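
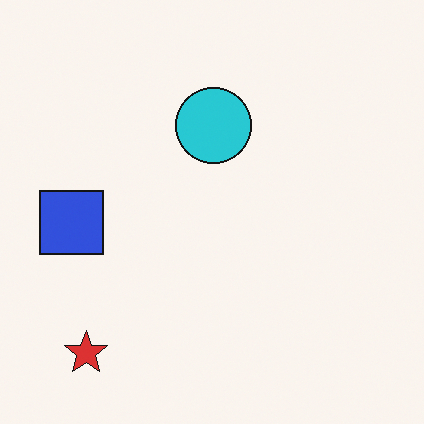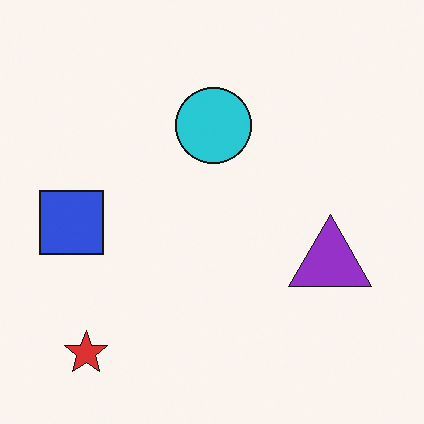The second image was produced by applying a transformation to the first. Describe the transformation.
It was overlaid with an additional purple triangle.

A purple triangle appears in the second image that is absent from the first.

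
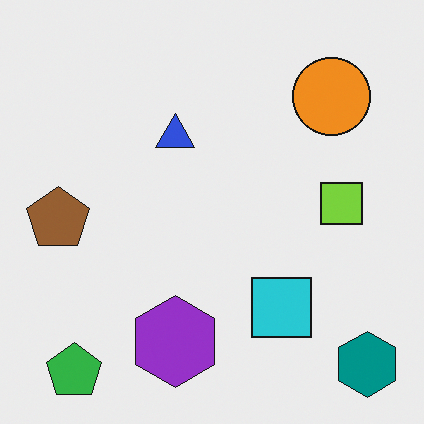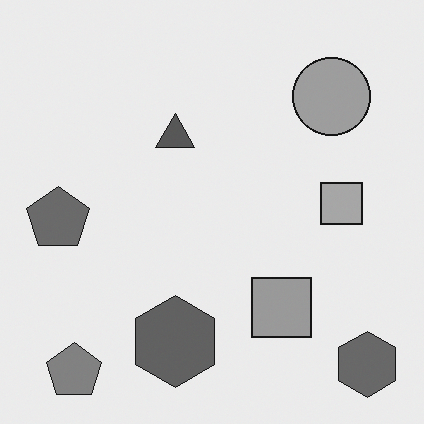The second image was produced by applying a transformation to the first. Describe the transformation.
The second image is the first converted to grayscale.

All color is removed — every shape is now a shade of grey.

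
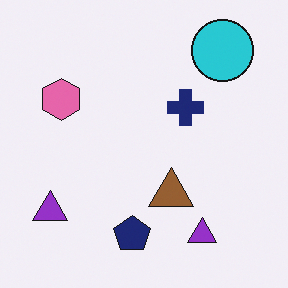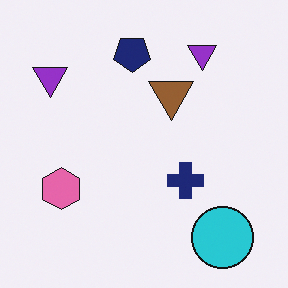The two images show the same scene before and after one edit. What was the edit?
It was flipped vertically (top ↔ bottom).

The cyan circle is in the top-right of the first image and the bottom-right of the second — shapes on opposite sides of the horizontal midline have swapped in a mirror flip.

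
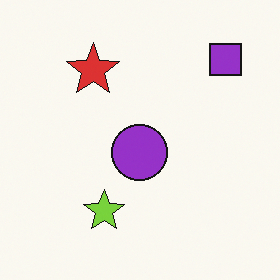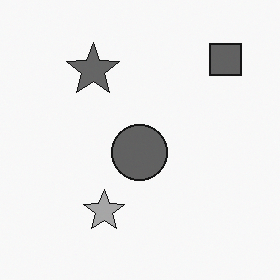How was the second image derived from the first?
The second image is the first converted to grayscale.

All color is removed — every shape is now a shade of grey.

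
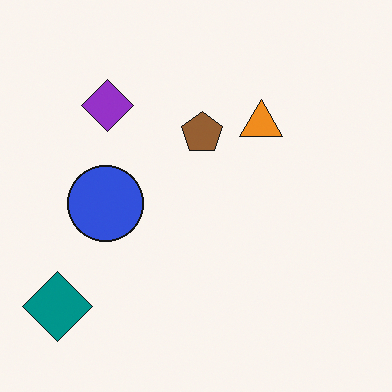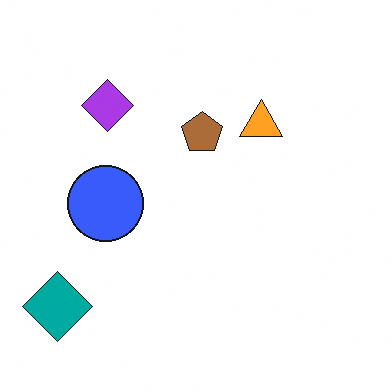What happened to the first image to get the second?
The image was brightened a little.

Every pixel — background and shapes alike — is uniformly brightened.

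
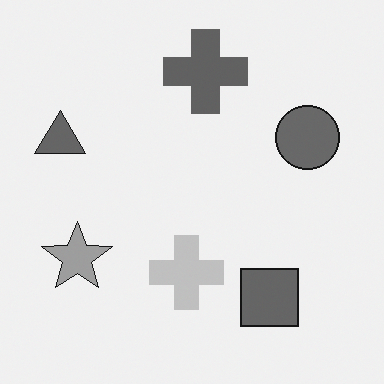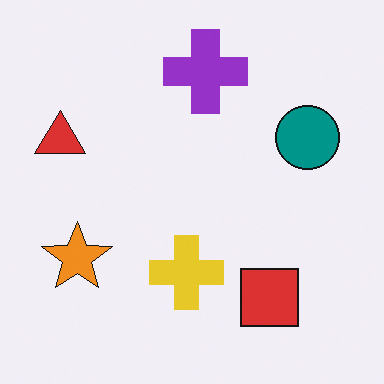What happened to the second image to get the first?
Converted to grayscale.

All color is removed — every shape is now a shade of grey.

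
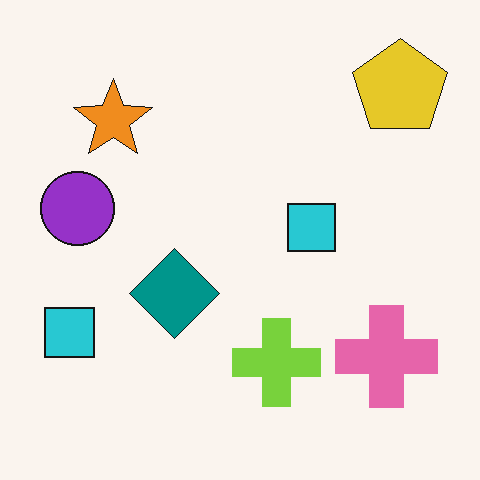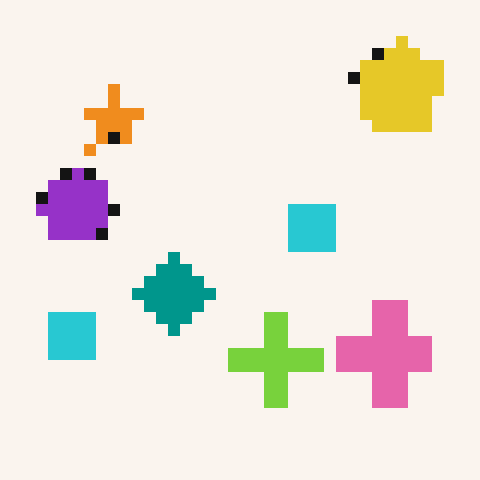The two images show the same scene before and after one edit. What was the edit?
This is the original image coarsely pixelated.

Shapes are reduced to large square blocks; fine edges and outlines are lost — a downscale-then-upscale (mosaic) effect.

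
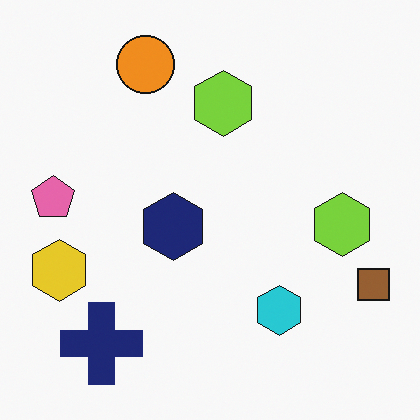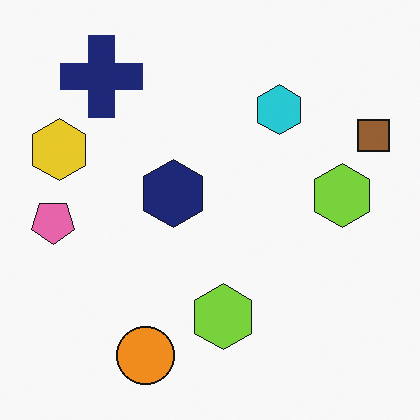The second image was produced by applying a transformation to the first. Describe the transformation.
The image was flipped vertically (top ↔ bottom).

The orange circle is in the top of the first image and the bottom of the second — shapes on opposite sides of the horizontal midline have swapped in a mirror flip.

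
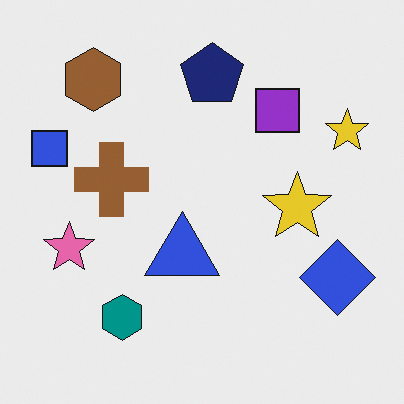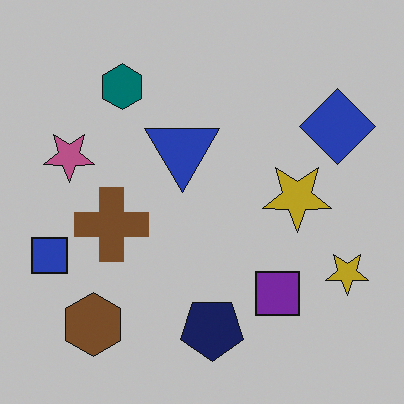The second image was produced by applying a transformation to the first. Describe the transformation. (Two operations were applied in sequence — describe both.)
The transformation is: flipped vertically (top ↔ bottom), then darkened a little.

The navy pentagon is in the top of the first image and the bottom of the second — shapes on opposite sides of the horizontal midline have swapped in a mirror flip. Every pixel — background and shapes alike — is uniformly darkened.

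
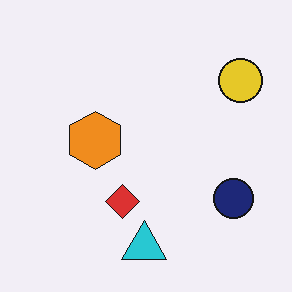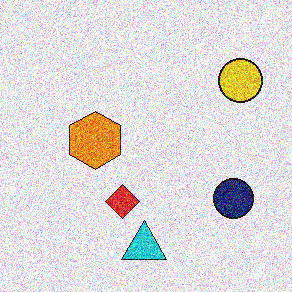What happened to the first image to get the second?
Degraded with strong gaussian noise.

Random speckle covers the whole image, including the flat background.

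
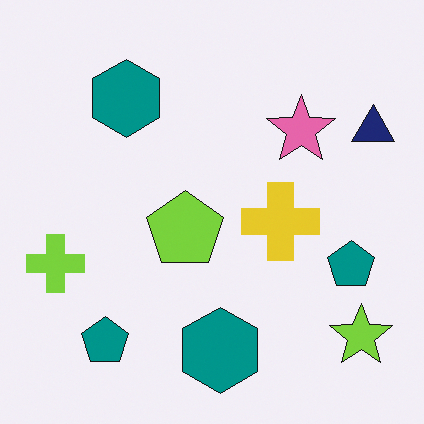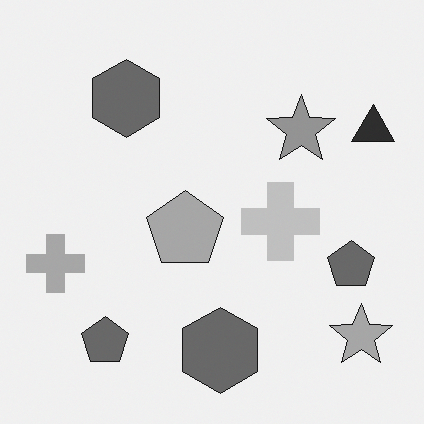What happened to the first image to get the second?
The image was converted to grayscale.

All color is removed — every shape is now a shade of grey.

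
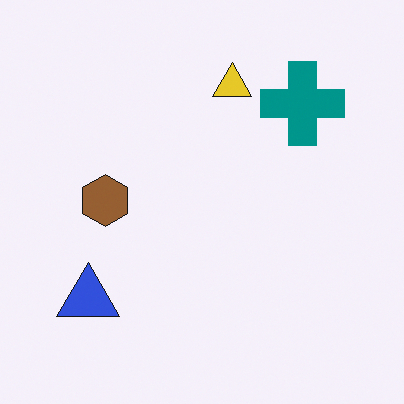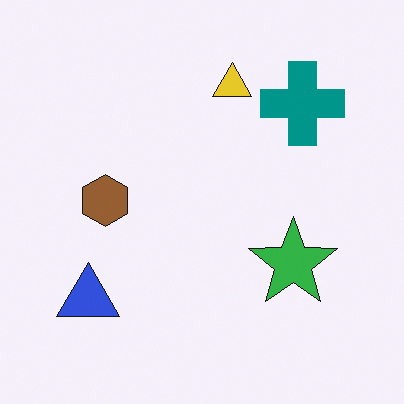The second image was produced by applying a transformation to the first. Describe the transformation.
The second image is the first overlaid with an additional green star.

A green star appears in the second image that is absent from the first.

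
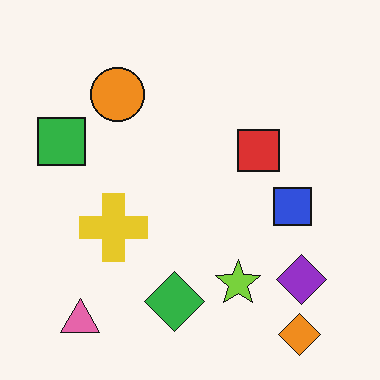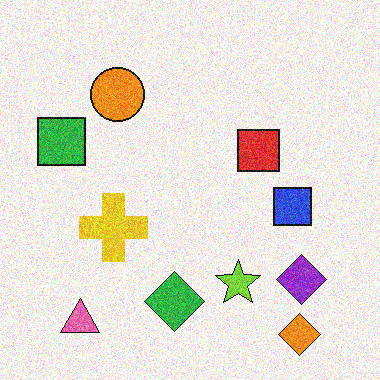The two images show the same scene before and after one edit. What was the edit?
The second image is the first degraded with visible gaussian noise.

Random speckle covers the whole image, including the flat background.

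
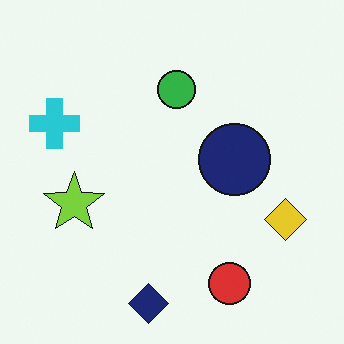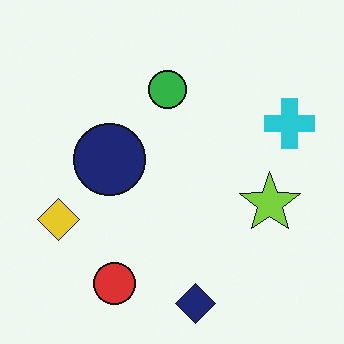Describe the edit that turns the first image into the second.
It was flipped horizontally (left ↔ right).

The cyan cross is in the left of the first image and the right of the second — shapes on opposite sides of the vertical midline have swapped in a mirror flip.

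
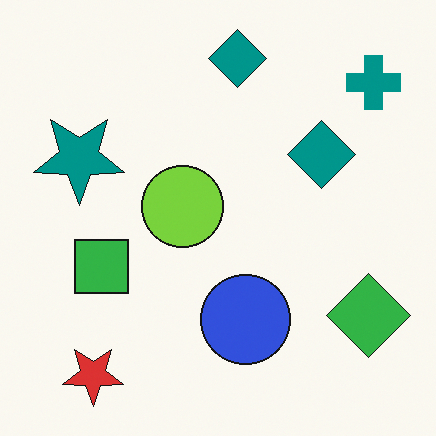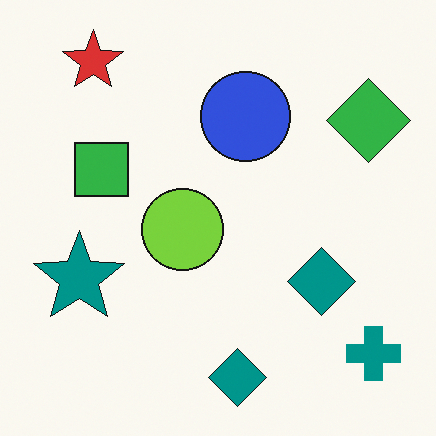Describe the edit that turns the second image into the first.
The image was flipped vertically (top ↔ bottom).

The red star is in the top-left of the second image and the bottom-left of the first — shapes on opposite sides of the horizontal midline have swapped in a mirror flip.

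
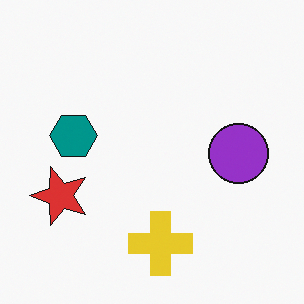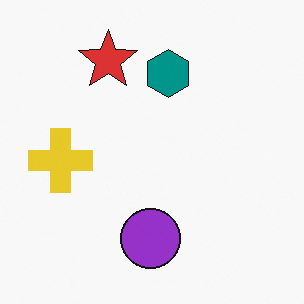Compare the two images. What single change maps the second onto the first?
It was rotated 90° counter-clockwise.

The red star sits in the top of the second image and the left of the first — consistent with a whole-image 90° counter-clockwise rotation.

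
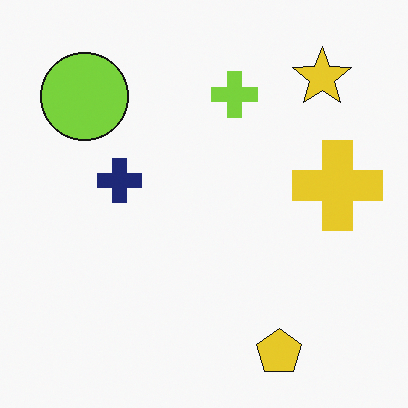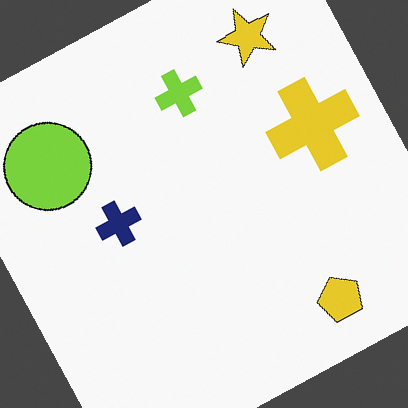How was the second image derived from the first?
The transformation is: rotated counter-clockwise by a clearly visible amount.

Every shape is tilted by the same angle and the image corners show triangular fill wedges — a whole-image rotation by a non-right angle.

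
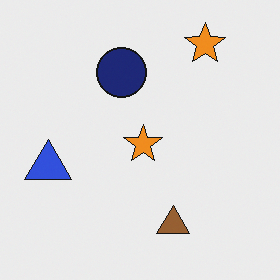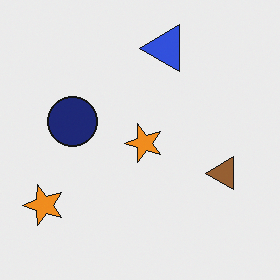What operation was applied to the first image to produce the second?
The image was transposed (reflected across the top-left ↔ bottom-right diagonal).

Shapes have swapped their row and column positions — what was in the top-right is now in the bottom-left — a diagonal reflection.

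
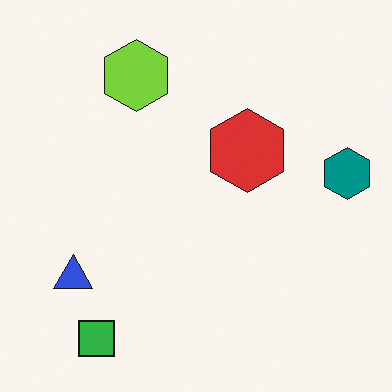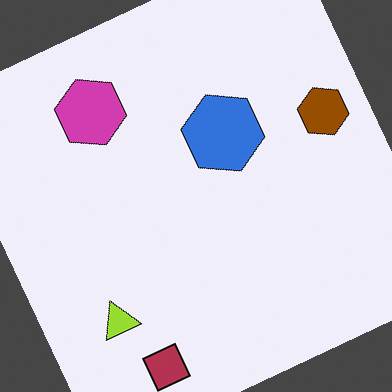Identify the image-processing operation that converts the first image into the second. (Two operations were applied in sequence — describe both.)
The image was hue-shifted through roughly half the color wheel, then rotated counter-clockwise by a moderate amount.

Every shape's color has rotated by the same amount around the hue wheel — a uniform hue shift. Every shape is tilted by the same angle and the image corners show triangular fill wedges — a whole-image rotation by a non-right angle.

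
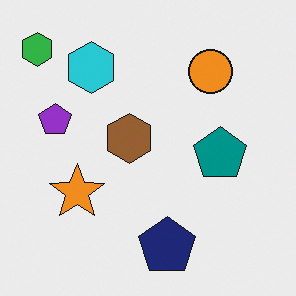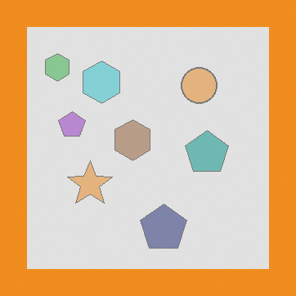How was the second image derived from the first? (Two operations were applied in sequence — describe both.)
Washed out (contrast reduced), then framed with a orange border.

Tones are pushed toward mid-grey across the whole image — a global contrast change. A solid orange frame runs around the edge of the second image, with the content slightly shrunk inside it.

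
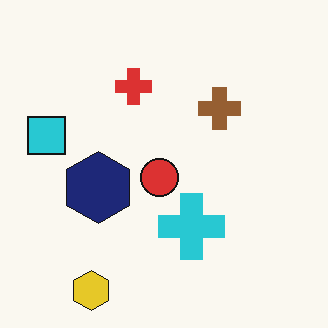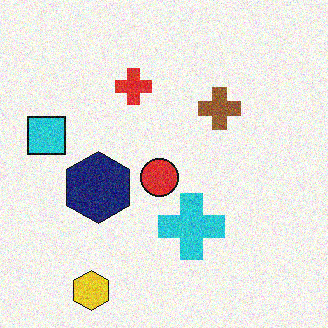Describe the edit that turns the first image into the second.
Degraded with visible gaussian noise.

Random speckle covers the whole image, including the flat background.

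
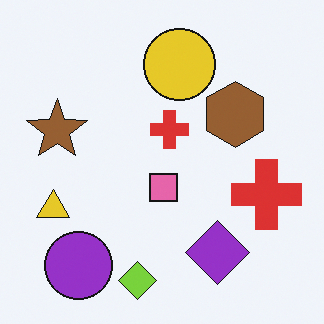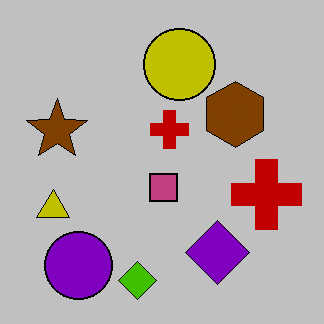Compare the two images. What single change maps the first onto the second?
This is the original image aggressively posterized.

Each flat color has snapped to a coarser quantized level — most visibly, the near-white background has dropped to a flat grey.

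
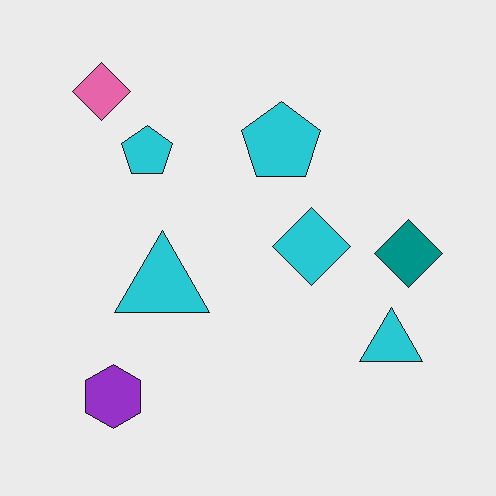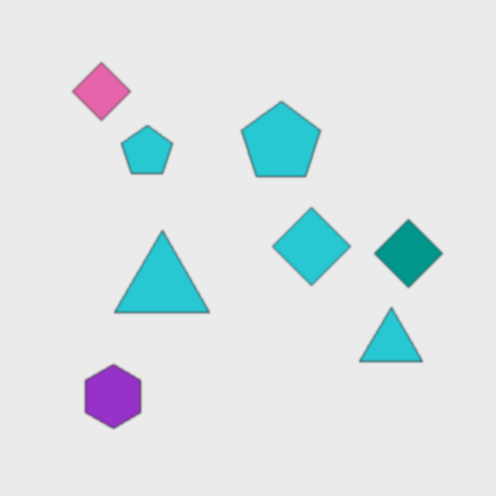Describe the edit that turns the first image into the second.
The second image is the first given a subtle gaussian blur.

Shape edges and outlines are uniformly softened across the whole image.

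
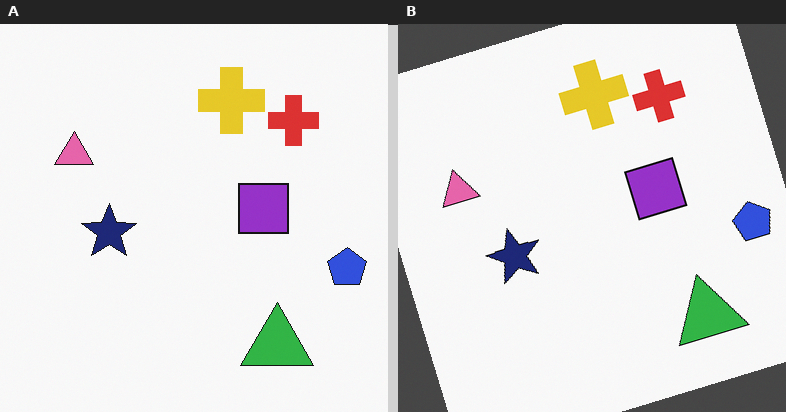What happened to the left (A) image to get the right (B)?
The right (B) image is the left (A) rotated counter-clockwise by a clearly visible amount.

Every shape is tilted by the same angle and the image corners show triangular fill wedges — a whole-image rotation by a non-right angle.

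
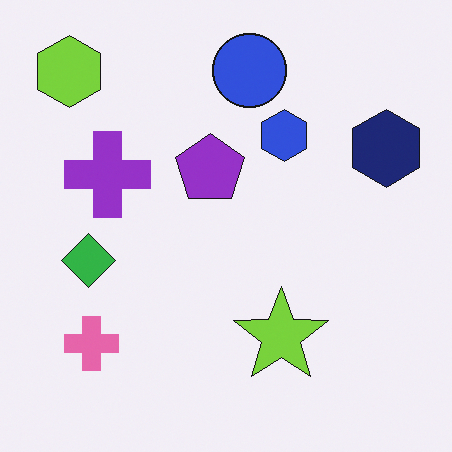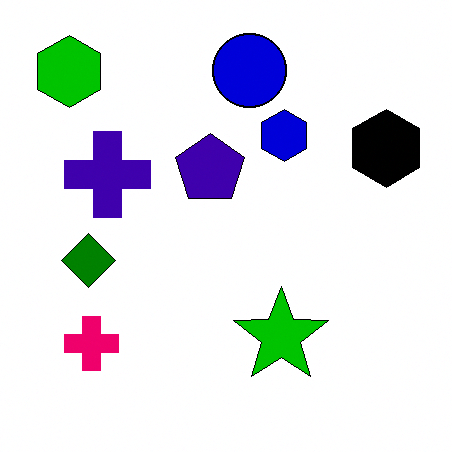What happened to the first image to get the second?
Boosted in contrast.

Tones are pushed away from mid-grey across the whole image — a global contrast change.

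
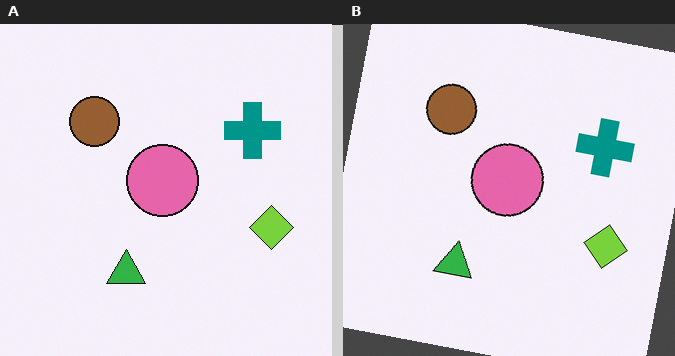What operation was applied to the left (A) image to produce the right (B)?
The image was rotated clockwise by a small amount.

Every shape is tilted by the same angle and the image corners show triangular fill wedges — a whole-image rotation by a non-right angle.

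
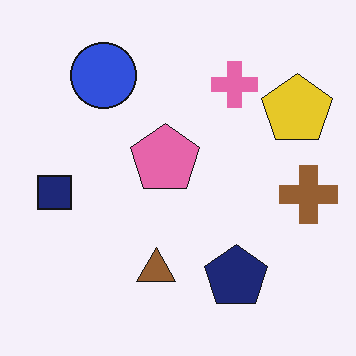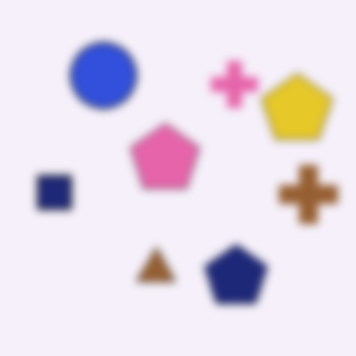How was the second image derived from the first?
This is the original image moderately blurred.

Shape edges and outlines are uniformly softened across the whole image.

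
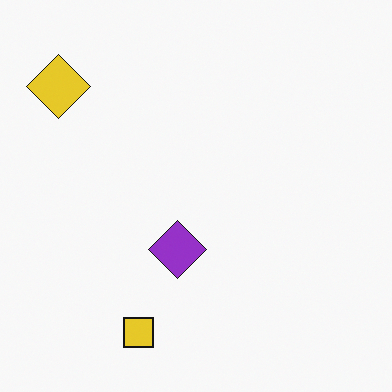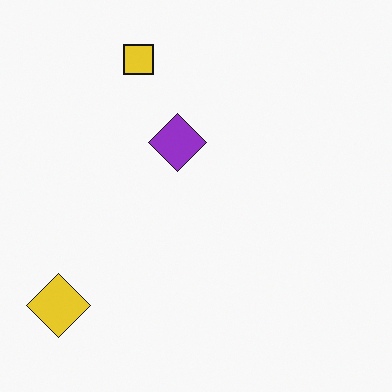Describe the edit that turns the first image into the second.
It was flipped vertically (top ↔ bottom).

The yellow square is in the bottom of the first image and the top of the second — shapes on opposite sides of the horizontal midline have swapped in a mirror flip.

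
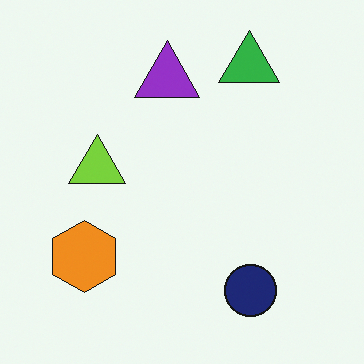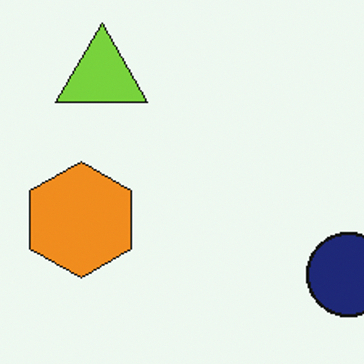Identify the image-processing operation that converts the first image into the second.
The second image is the first cropped slightly and scaled back up.

The visible shapes are larger and the field of view is narrower; shapes near the original edges may be partly or wholly outside the frame — a crop-and-rescale.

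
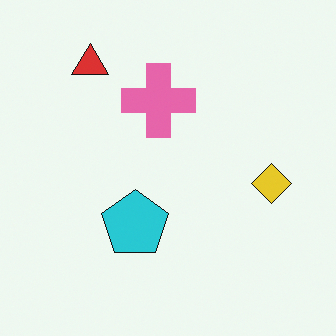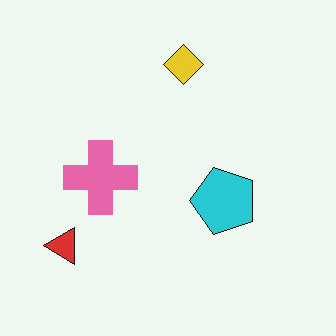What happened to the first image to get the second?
The image was rotated 90° counter-clockwise.

The red triangle sits in the top-left of the first image and the bottom-left of the second — consistent with a whole-image 90° counter-clockwise rotation.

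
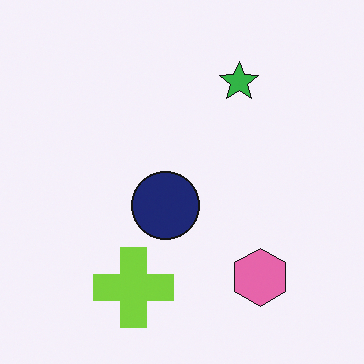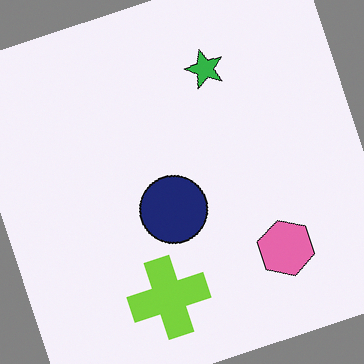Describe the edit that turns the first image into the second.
The second image is the first rotated counter-clockwise by a moderate amount.

Every shape is tilted by the same angle and the image corners show triangular fill wedges — a whole-image rotation by a non-right angle.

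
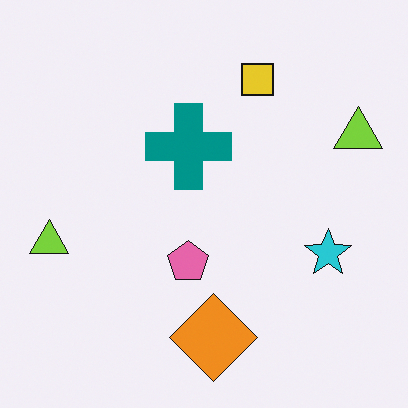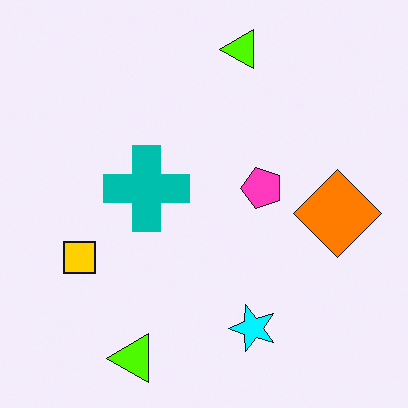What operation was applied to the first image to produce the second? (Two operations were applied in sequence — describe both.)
Made much more vivid (saturation change), then transposed (reflected across the top-left ↔ bottom-right diagonal).

All colors are more vivid — a global saturation change. Shapes have swapped their row and column positions — what was in the top-right is now in the bottom-left — a diagonal reflection.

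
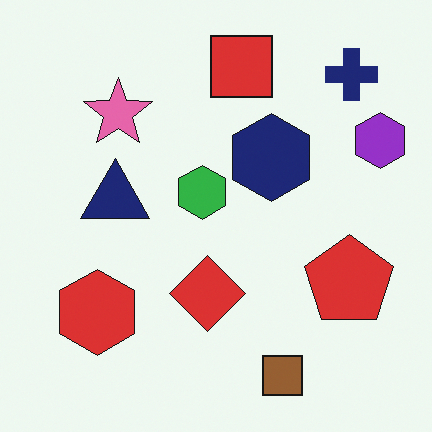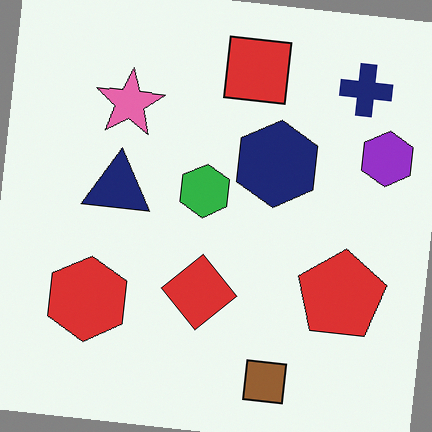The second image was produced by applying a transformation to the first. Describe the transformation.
The image was rotated clockwise by a small amount.

Every shape is tilted by the same angle and the image corners show triangular fill wedges — a whole-image rotation by a non-right angle.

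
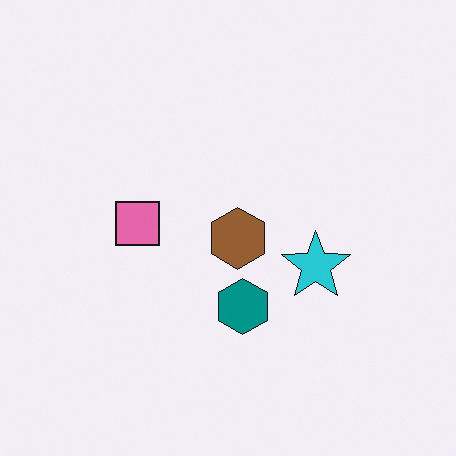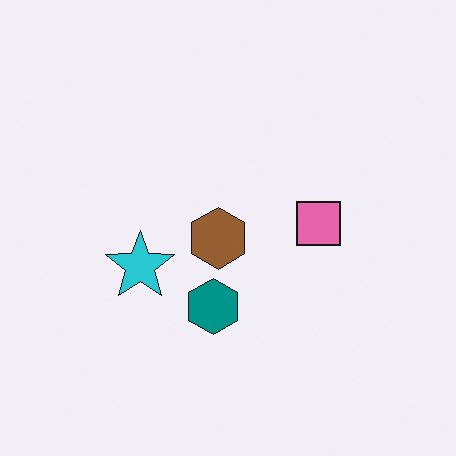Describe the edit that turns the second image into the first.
It was flipped horizontally (left ↔ right).

The pink square is in the right of the second image and the left of the first — shapes on opposite sides of the vertical midline have swapped in a mirror flip.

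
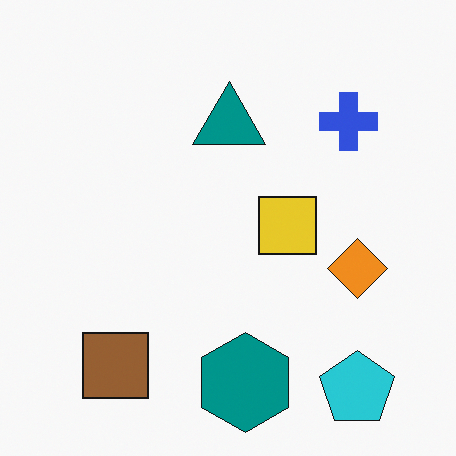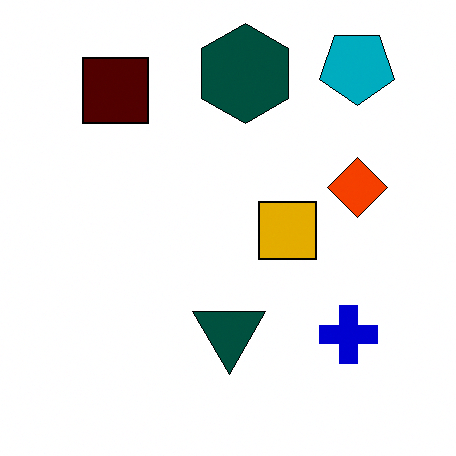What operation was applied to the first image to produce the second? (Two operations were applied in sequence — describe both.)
This is the original image boosted in contrast, then flipped vertically (top ↔ bottom).

Tones are pushed away from mid-grey across the whole image — a global contrast change. The cyan pentagon is in the bottom-right of the first image and the top-right of the second — shapes on opposite sides of the horizontal midline have swapped in a mirror flip.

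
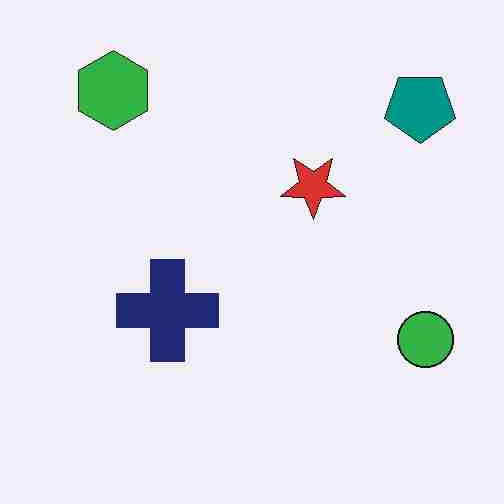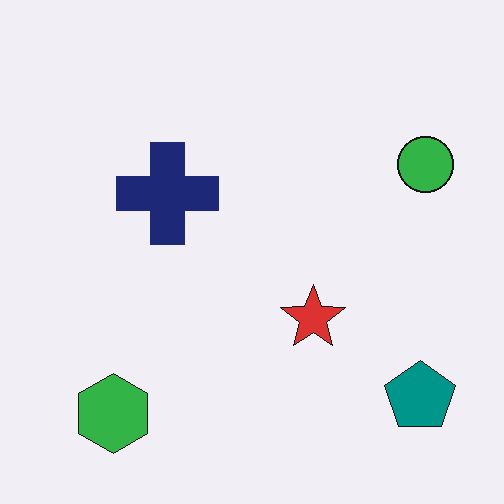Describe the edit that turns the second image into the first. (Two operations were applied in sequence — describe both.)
The transformation is: heavily JPEG-compressed with obvious blocking artifacts, then flipped vertically (top ↔ bottom).

Blocky 8×8 compression artifacts appear around shape edges and the flat background shows ringing — characteristic JPEG degradation. The green hexagon is in the bottom-left of the second image and the top-left of the first — shapes on opposite sides of the horizontal midline have swapped in a mirror flip.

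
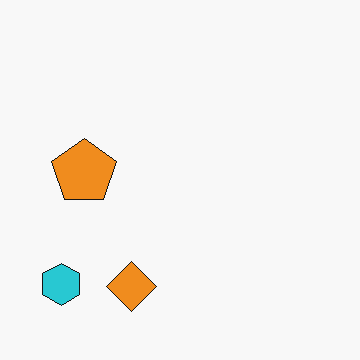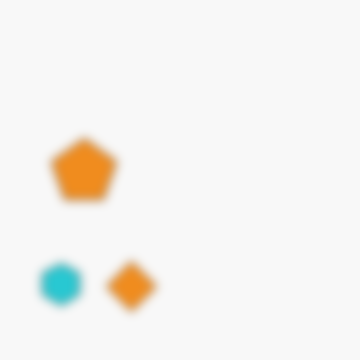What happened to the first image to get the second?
The transformation is: strongly gaussian-blurred.

Shape edges and outlines are uniformly softened across the whole image.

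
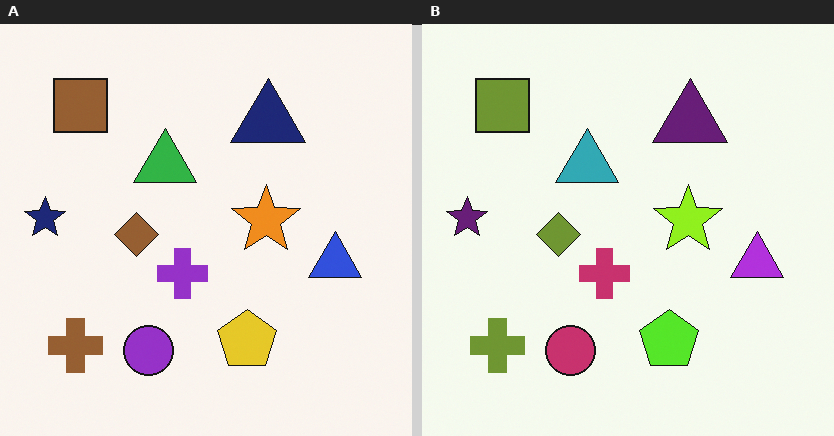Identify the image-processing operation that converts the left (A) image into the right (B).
The image was hue-shifted by a small amount.

Every shape's color has rotated by the same amount around the hue wheel — a uniform hue shift.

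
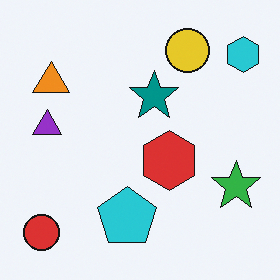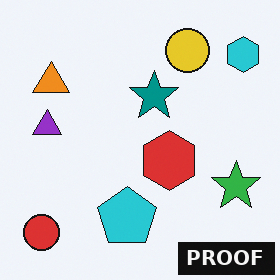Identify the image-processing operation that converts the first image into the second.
It was watermarked with the text "PROOF" in the lower-right corner.

A dark label reading "PROOF" appears in the lower-right corner.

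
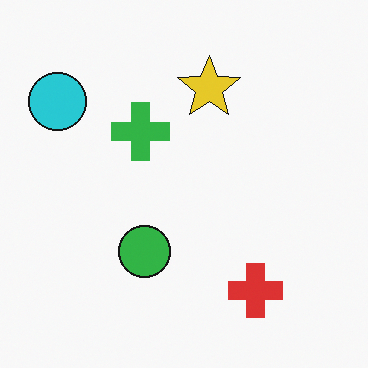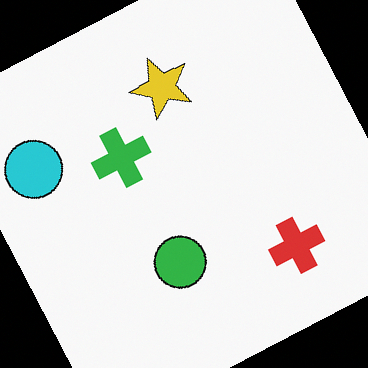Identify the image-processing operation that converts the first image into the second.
The transformation is: rotated counter-clockwise by a clearly visible amount.

Every shape is tilted by the same angle and the image corners show triangular fill wedges — a whole-image rotation by a non-right angle.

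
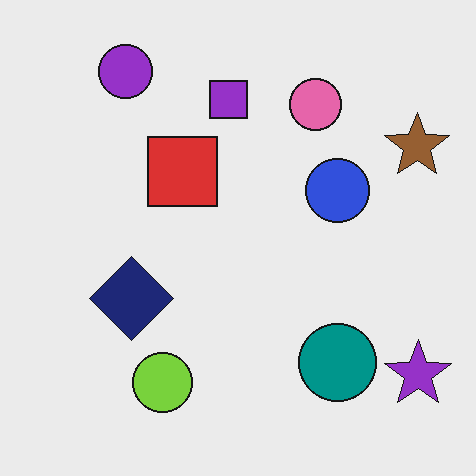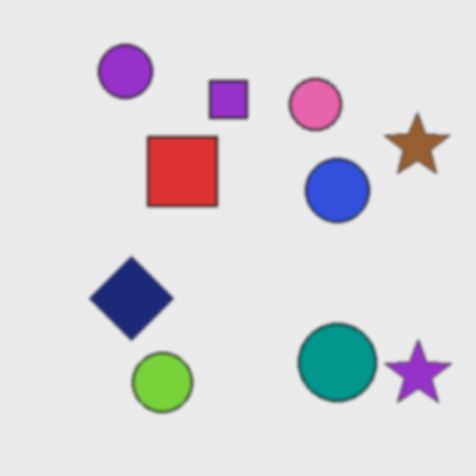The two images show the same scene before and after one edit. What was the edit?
The transformation is: lightly blurred.

Shape edges and outlines are uniformly softened across the whole image.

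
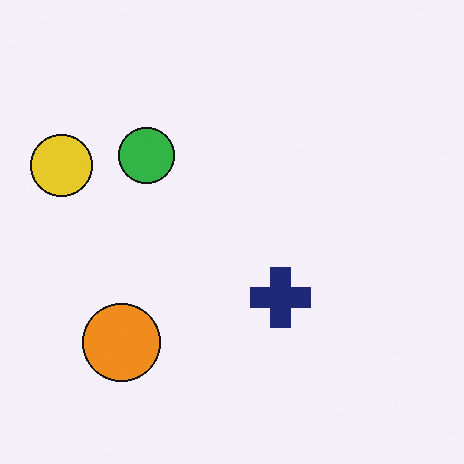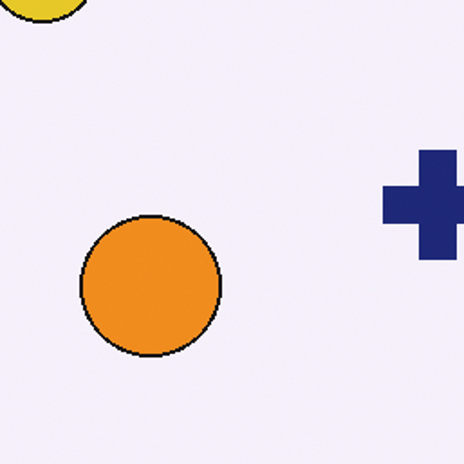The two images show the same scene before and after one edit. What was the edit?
The second image is the first cropped to a noticeably smaller region and rescaled.

The visible shapes are larger and the field of view is narrower; shapes near the original edges may be partly or wholly outside the frame — a crop-and-rescale.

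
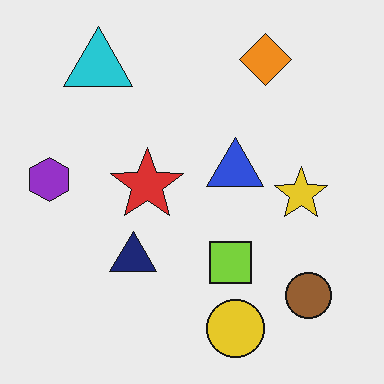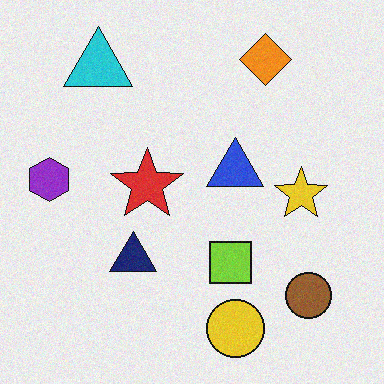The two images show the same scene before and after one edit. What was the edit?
The second image is the first degraded with subtle gaussian noise.

Random speckle covers the whole image, including the flat background.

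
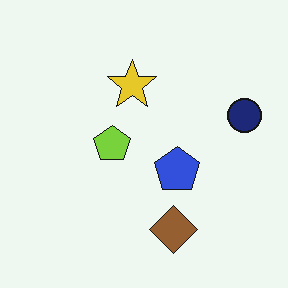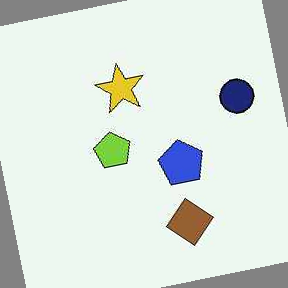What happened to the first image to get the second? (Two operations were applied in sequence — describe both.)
It was given moderate JPEG compression, then rotated counter-clockwise by a small amount.

Blocky 8×8 compression artifacts appear around shape edges and the flat background shows ringing — characteristic JPEG degradation. Every shape is tilted by the same angle and the image corners show triangular fill wedges — a whole-image rotation by a non-right angle.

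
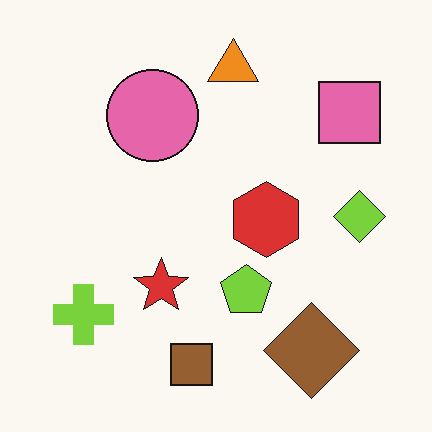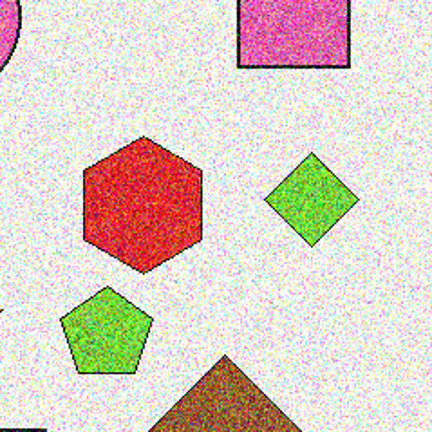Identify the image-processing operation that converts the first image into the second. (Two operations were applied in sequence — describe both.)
Degraded with heavy additive noise, then cropped tightly and scaled back up.

Random speckle covers the whole image, including the flat background. The visible shapes are larger and the field of view is narrower; shapes near the original edges may be partly or wholly outside the frame — a crop-and-rescale.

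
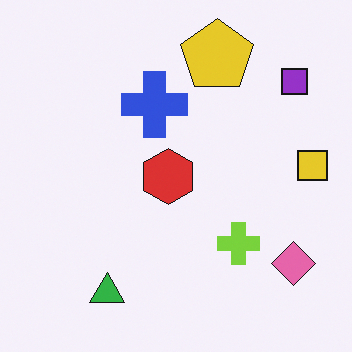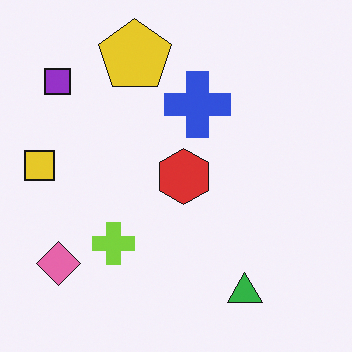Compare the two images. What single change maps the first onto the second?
The second image is the first flipped horizontally (left ↔ right).

The yellow square is in the right of the first image and the left of the second — shapes on opposite sides of the vertical midline have swapped in a mirror flip.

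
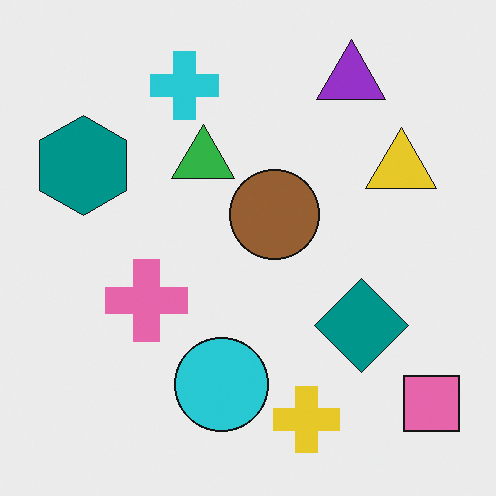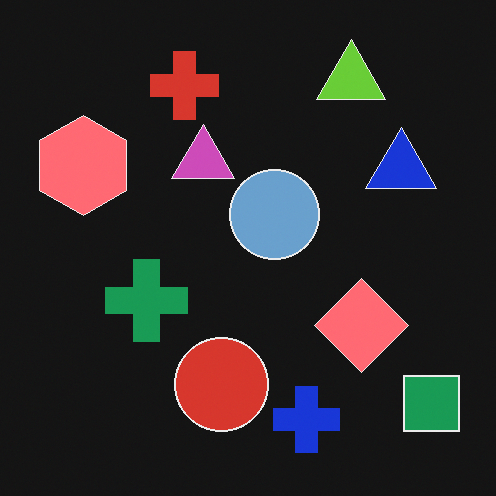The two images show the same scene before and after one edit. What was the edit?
The transformation is: color-inverted (negative).

The light background has become dark and every shape's color is its complement — a photographic negative.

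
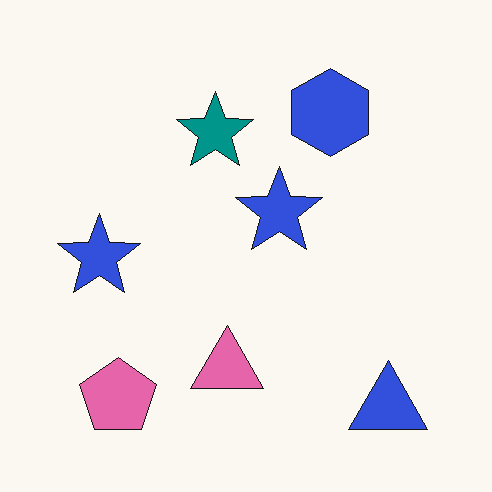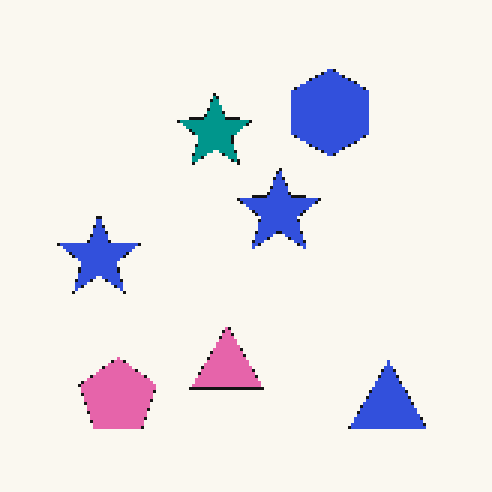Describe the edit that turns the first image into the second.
The transformation is: mildly pixelated.

Shapes are reduced to large square blocks; fine edges and outlines are lost — a downscale-then-upscale (mosaic) effect.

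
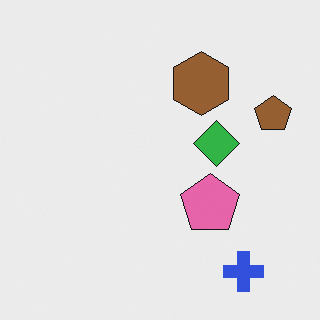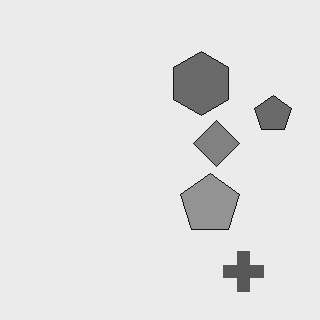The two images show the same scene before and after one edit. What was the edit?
It was converted to grayscale.

All color is removed — every shape is now a shade of grey.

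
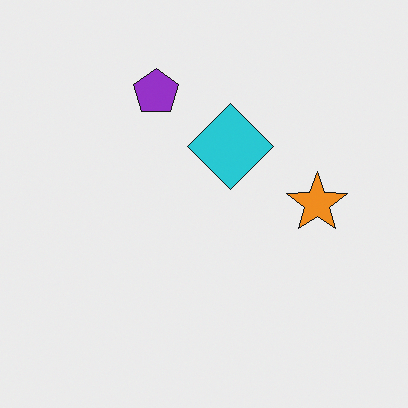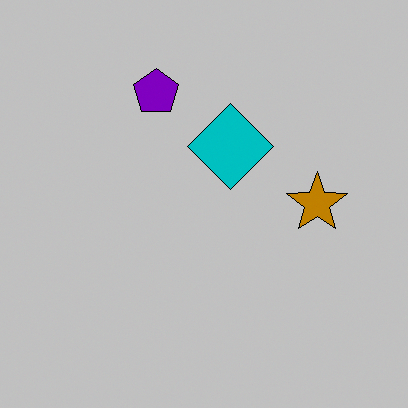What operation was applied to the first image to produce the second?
Heavily posterized to just a handful of flat colors.

Each flat color has snapped to a coarser quantized level — most visibly, the near-white background has dropped to a flat grey.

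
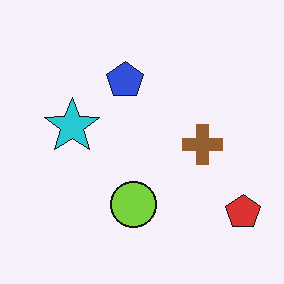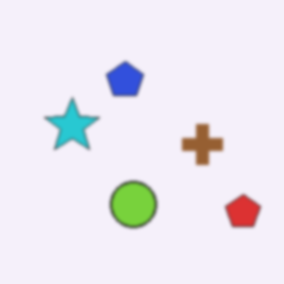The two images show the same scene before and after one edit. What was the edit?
Lightly blurred.

Shape edges and outlines are uniformly softened across the whole image.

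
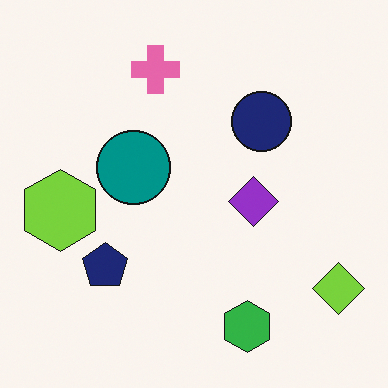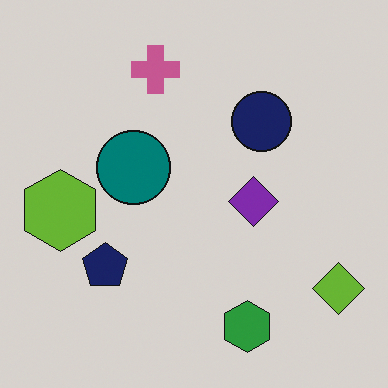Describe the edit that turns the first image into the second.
Slightly darkened.

Every pixel — background and shapes alike — is uniformly darkened.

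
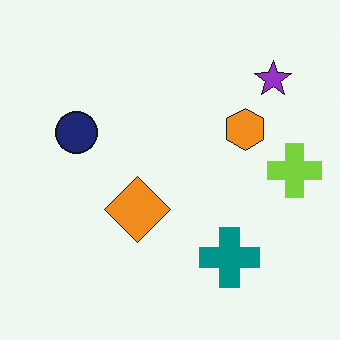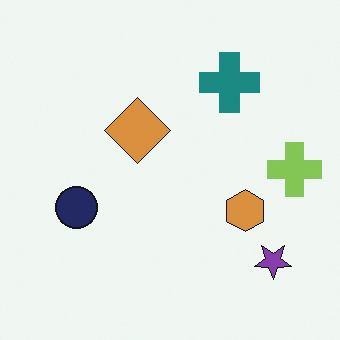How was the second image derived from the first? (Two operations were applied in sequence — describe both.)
It was flipped vertically (top ↔ bottom), then slightly desaturated.

The purple star is in the top-right of the first image and the bottom-right of the second — shapes on opposite sides of the horizontal midline have swapped in a mirror flip. All colors are more muted and greyish — a global saturation change.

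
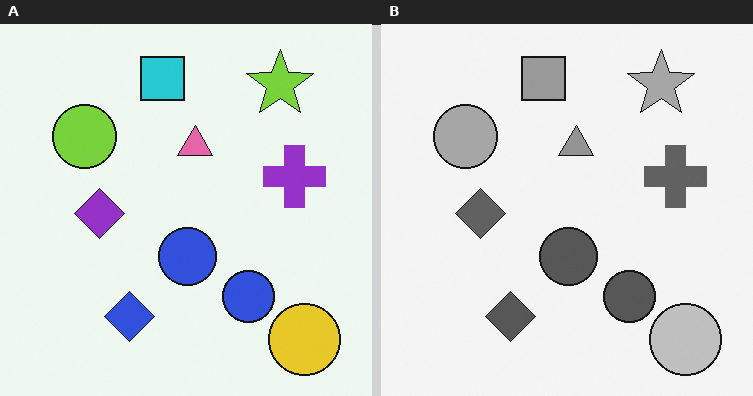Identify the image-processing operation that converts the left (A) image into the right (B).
Converted to grayscale.

All color is removed — every shape is now a shade of grey.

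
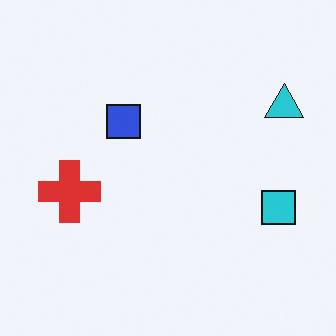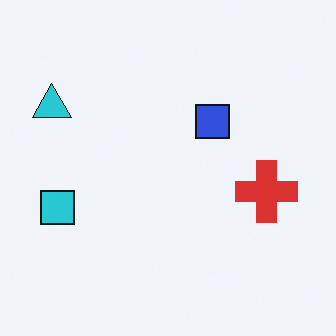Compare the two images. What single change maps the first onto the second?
Flipped horizontally (left ↔ right).

The cyan triangle is in the top-right of the first image and the top-left of the second — shapes on opposite sides of the vertical midline have swapped in a mirror flip.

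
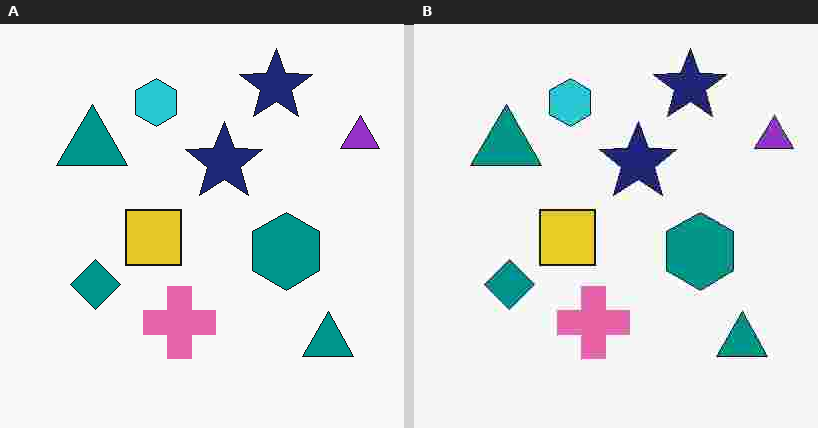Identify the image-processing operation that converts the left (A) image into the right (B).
It was heavily JPEG-compressed with obvious blocking artifacts.

Blocky 8×8 compression artifacts appear around shape edges and the flat background shows ringing — characteristic JPEG degradation.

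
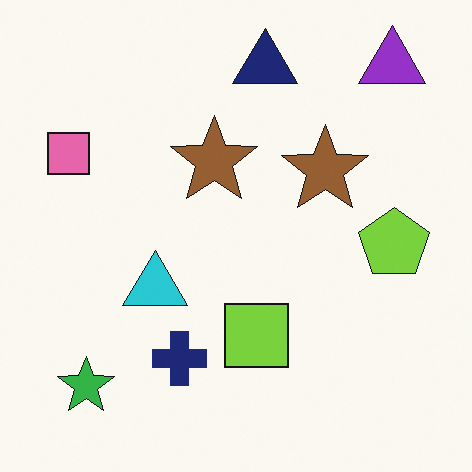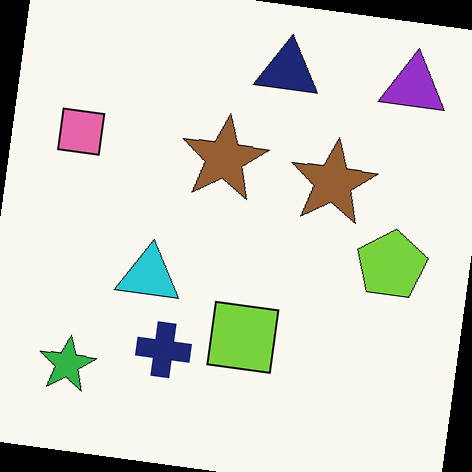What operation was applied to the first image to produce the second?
Rotated clockwise by a slight angle.

Every shape is tilted by the same angle and the image corners show triangular fill wedges — a whole-image rotation by a non-right angle.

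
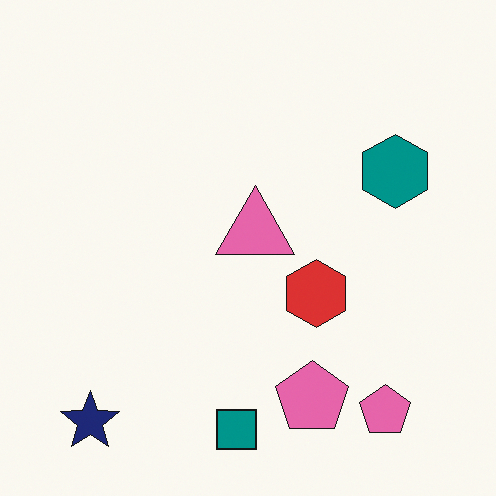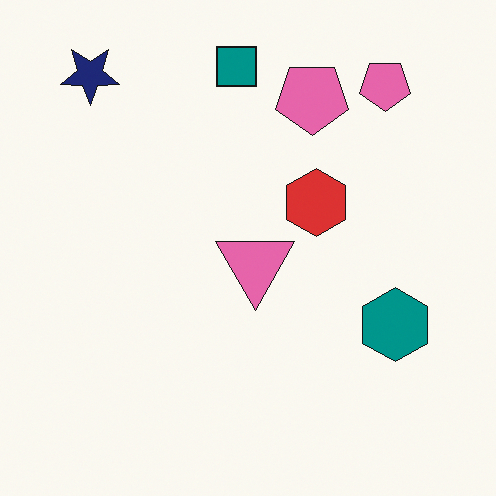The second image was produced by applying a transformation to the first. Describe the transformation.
Flipped vertically (top ↔ bottom).

The teal square is in the bottom of the first image and the top of the second — shapes on opposite sides of the horizontal midline have swapped in a mirror flip.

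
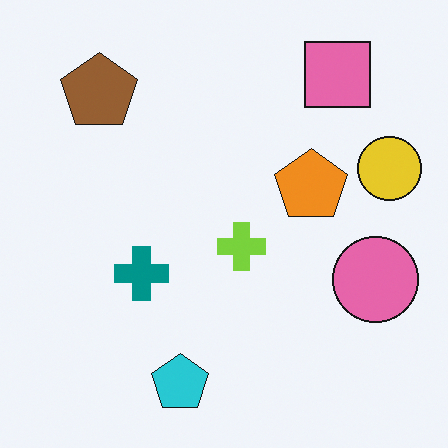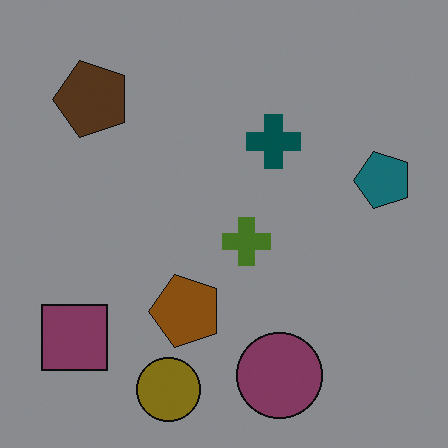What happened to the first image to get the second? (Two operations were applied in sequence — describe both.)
Transposed (reflected across the top-left ↔ bottom-right diagonal), then substantially darkened.

Shapes have swapped their row and column positions — what was in the top-right is now in the bottom-left — a diagonal reflection. Every pixel — background and shapes alike — is uniformly darkened.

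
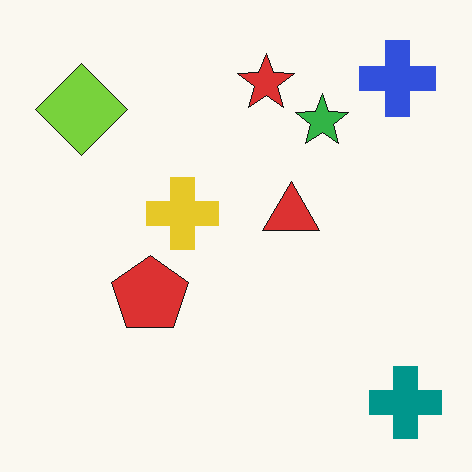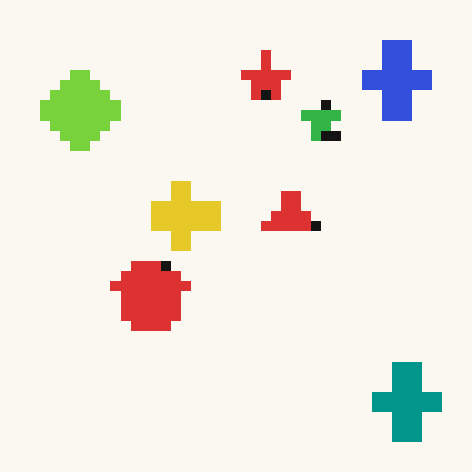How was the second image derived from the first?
This is the original image heavily pixelated into large blocks.

Shapes are reduced to large square blocks; fine edges and outlines are lost — a downscale-then-upscale (mosaic) effect.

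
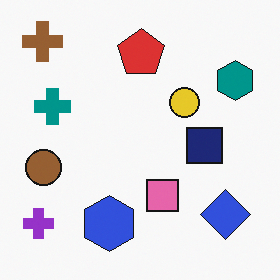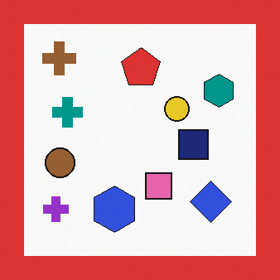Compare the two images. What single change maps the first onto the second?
This is the original image framed with a red border.

A solid red frame runs around the edge of the second image, with the content slightly shrunk inside it.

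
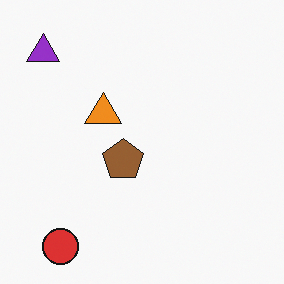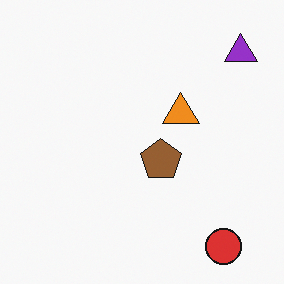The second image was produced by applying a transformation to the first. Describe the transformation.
This is the original image flipped horizontally (left ↔ right).

The purple triangle is in the top-left of the first image and the top-right of the second — shapes on opposite sides of the vertical midline have swapped in a mirror flip.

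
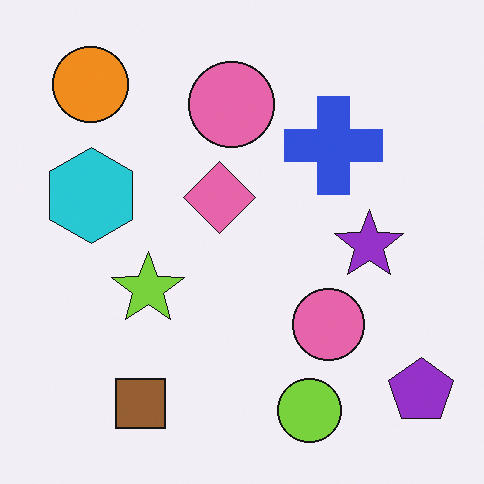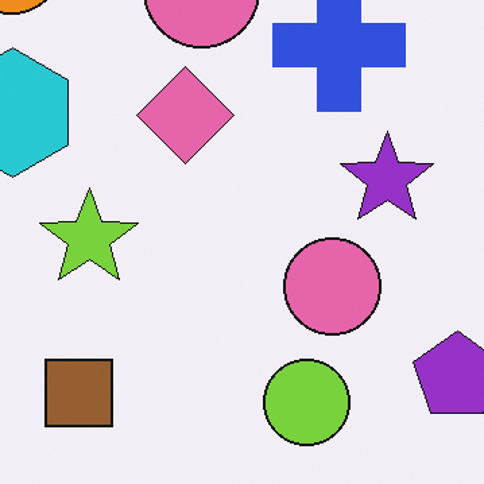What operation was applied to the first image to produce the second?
This is the original image cropped to a modestly smaller region and rescaled.

The visible shapes are larger and the field of view is narrower; shapes near the original edges may be partly or wholly outside the frame — a crop-and-rescale.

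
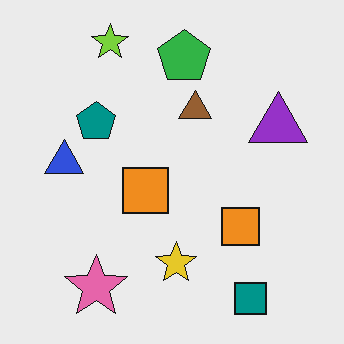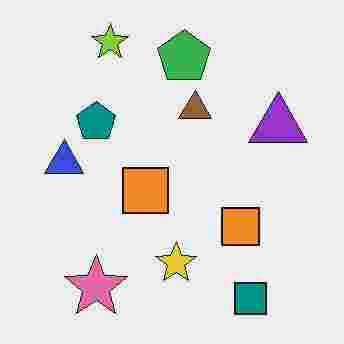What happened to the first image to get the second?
This is the original image heavily JPEG-compressed with obvious blocking artifacts.

Blocky 8×8 compression artifacts appear around shape edges and the flat background shows ringing — characteristic JPEG degradation.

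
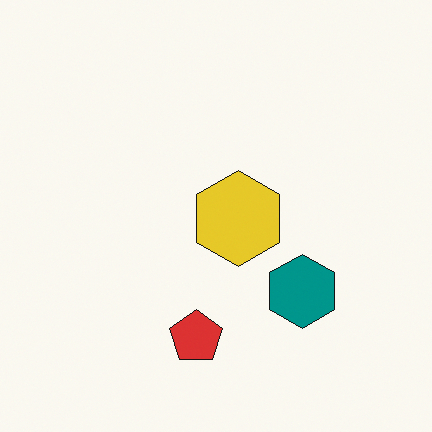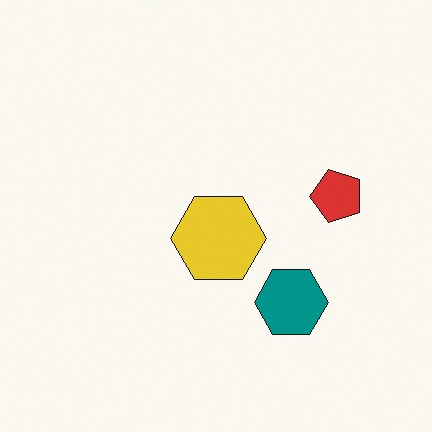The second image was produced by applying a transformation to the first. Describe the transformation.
The image was transposed (reflected across the top-left ↔ bottom-right diagonal).

Shapes have swapped their row and column positions — what was in the top-right is now in the bottom-left — a diagonal reflection.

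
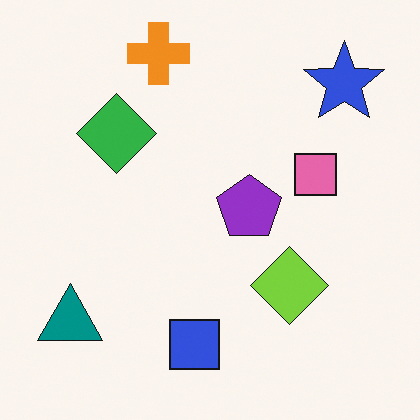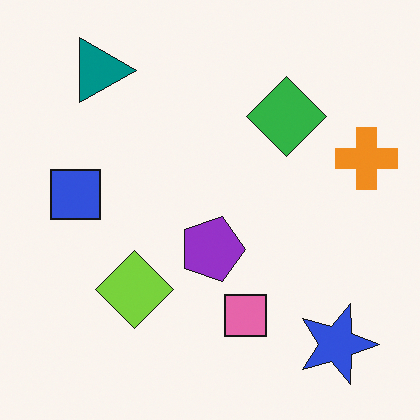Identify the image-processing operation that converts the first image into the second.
The transformation is: rotated 90° clockwise.

The blue star sits in the top-right of the first image and the bottom-right of the second — consistent with a whole-image 90° clockwise rotation.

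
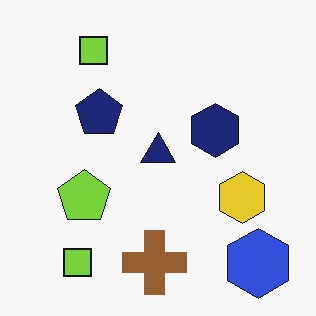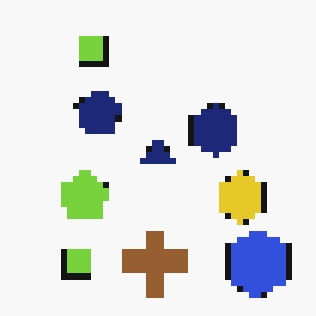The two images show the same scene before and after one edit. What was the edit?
Moderately pixelated.

Shapes are reduced to large square blocks; fine edges and outlines are lost — a downscale-then-upscale (mosaic) effect.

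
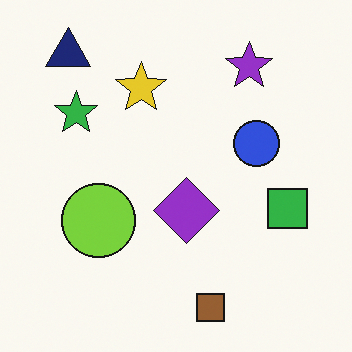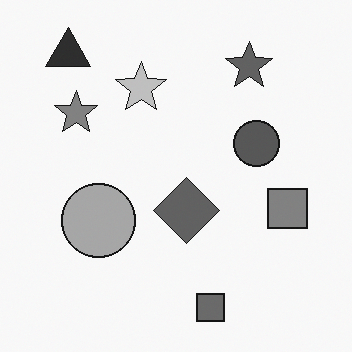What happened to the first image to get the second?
It was converted to grayscale.

All color is removed — every shape is now a shade of grey.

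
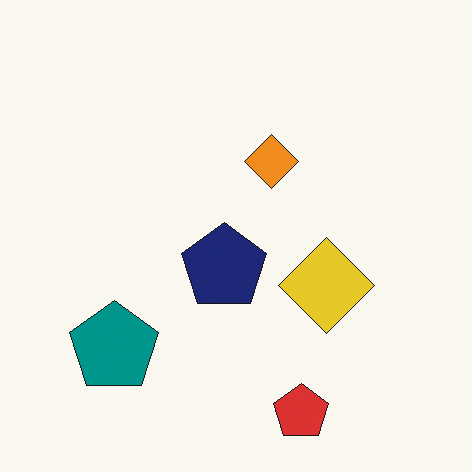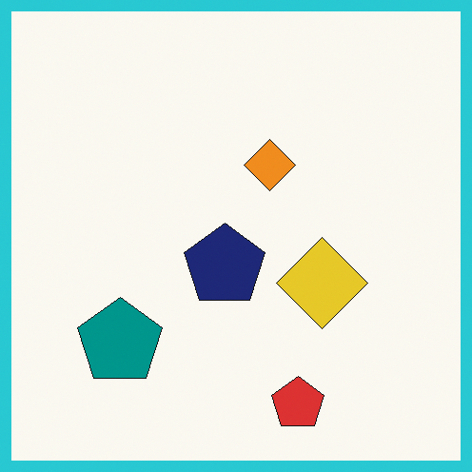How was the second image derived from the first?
The transformation is: framed with a cyan border.

A solid cyan frame runs around the edge of the second image, with the content slightly shrunk inside it.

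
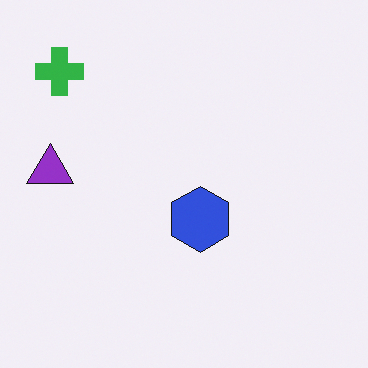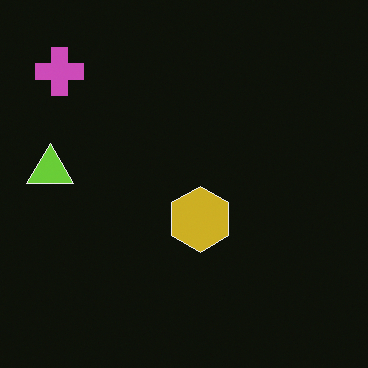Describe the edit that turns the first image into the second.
The second image is the first color-inverted (negative).

The light background has become dark and every shape's color is its complement — a photographic negative.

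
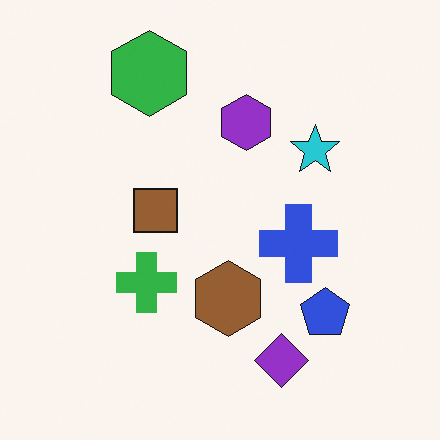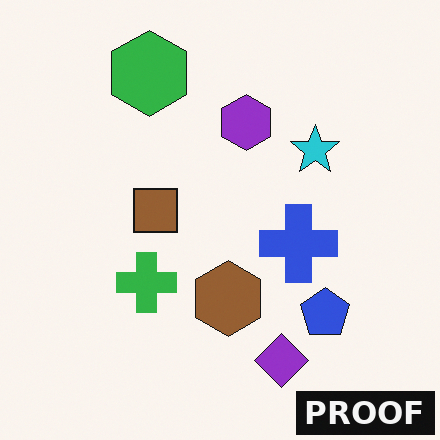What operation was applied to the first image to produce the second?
The transformation is: watermarked with the text "PROOF" in the lower-right corner.

A dark label reading "PROOF" appears in the lower-right corner.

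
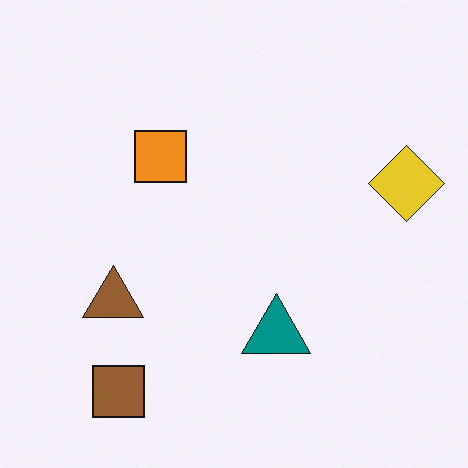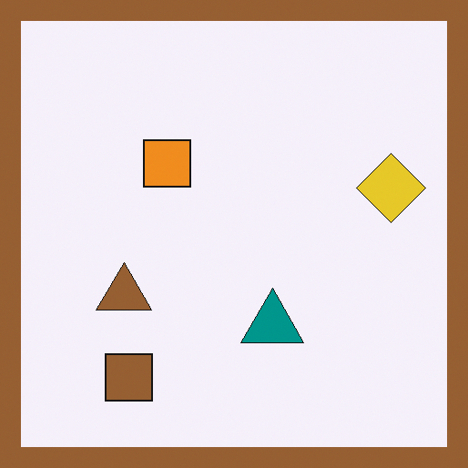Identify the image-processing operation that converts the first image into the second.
The transformation is: framed with a brown border.

A solid brown frame runs around the edge of the second image, with the content slightly shrunk inside it.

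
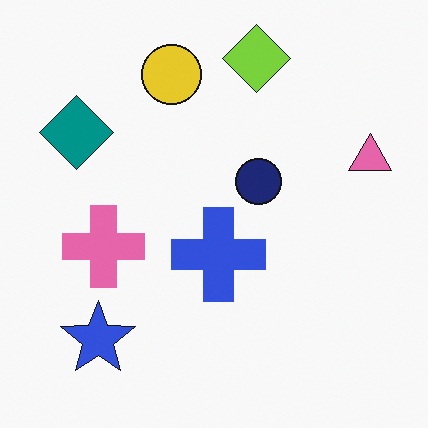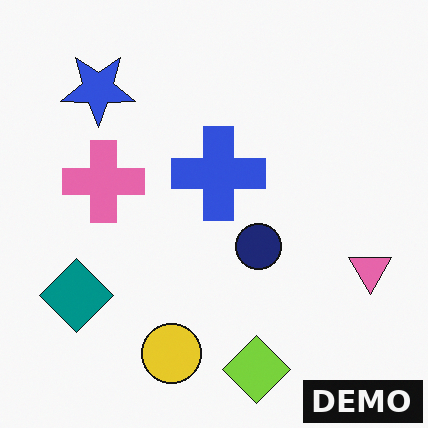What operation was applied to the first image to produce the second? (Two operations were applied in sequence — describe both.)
The image was flipped vertically (top ↔ bottom), then watermarked with the text "DEMO" in the lower-right corner.

The lime diamond is in the top of the first image and the bottom of the second — shapes on opposite sides of the horizontal midline have swapped in a mirror flip. A dark label reading "DEMO" appears in the lower-right corner.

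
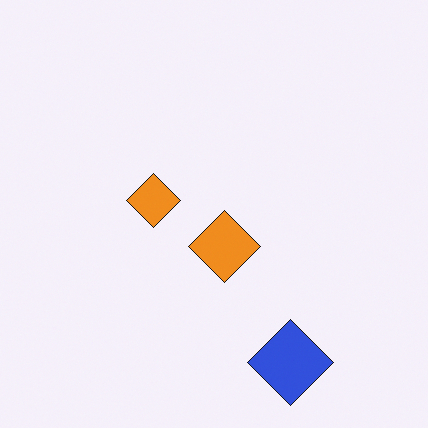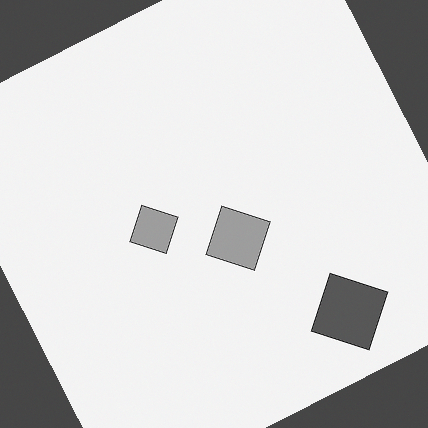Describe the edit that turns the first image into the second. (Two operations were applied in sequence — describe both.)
The transformation is: converted to grayscale, then rotated counter-clockwise by a moderate amount.

All color is removed — every shape is now a shade of grey. Every shape is tilted by the same angle and the image corners show triangular fill wedges — a whole-image rotation by a non-right angle.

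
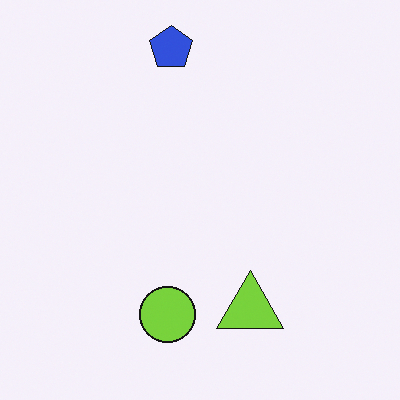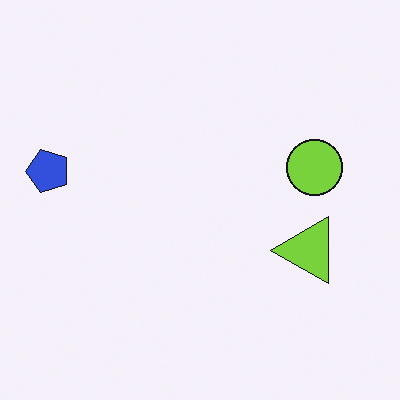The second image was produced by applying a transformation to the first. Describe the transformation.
Transposed (reflected across the top-left ↔ bottom-right diagonal).

Shapes have swapped their row and column positions — what was in the top-right is now in the bottom-left — a diagonal reflection.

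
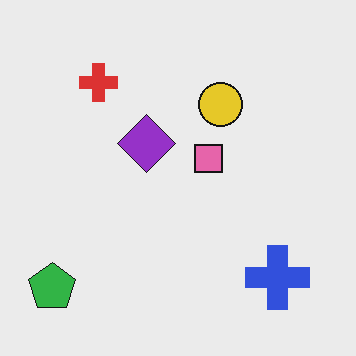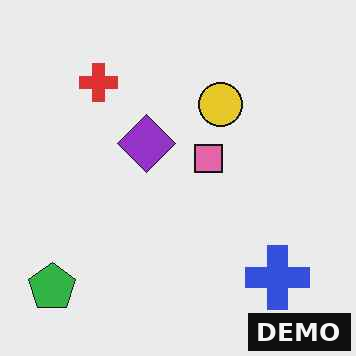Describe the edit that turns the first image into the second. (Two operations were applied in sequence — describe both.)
The transformation is: JPEG-compressed with visible artifacts, then watermarked with the text "DEMO" in the lower-right corner.

Blocky 8×8 compression artifacts appear around shape edges and the flat background shows ringing — characteristic JPEG degradation. A dark label reading "DEMO" appears in the lower-right corner.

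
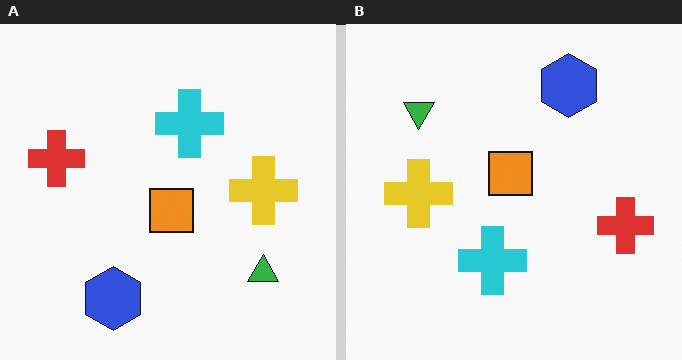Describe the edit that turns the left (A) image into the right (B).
Rotated 180°.

The green triangle sits in the bottom-right of the left (A) image and the top-left of the right (B) — consistent with a whole-image 180° rotation.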